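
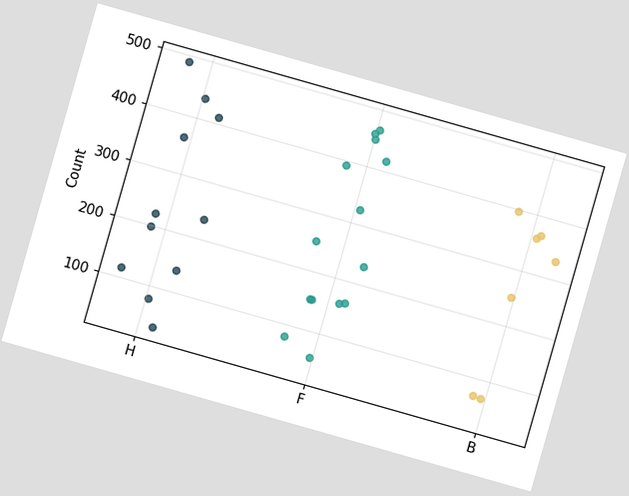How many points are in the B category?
7

The chart is tilted about 16° clockwise. Counting the markers in the B column gives 7.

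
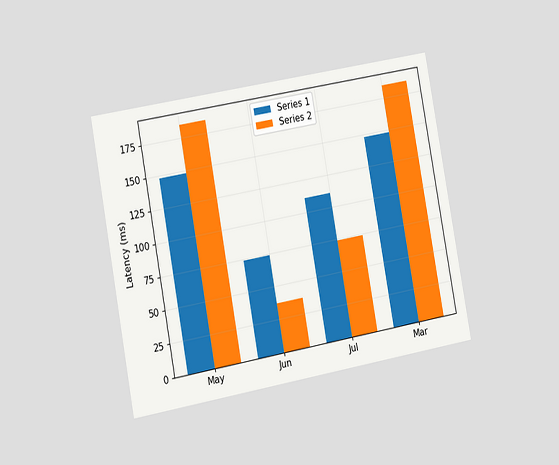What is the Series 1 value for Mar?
The chart is tilted about 10° counter-clockwise and viewed slightly from the left. The Series 1 bar at Mar reaches 148ms on the y-axis.

148ms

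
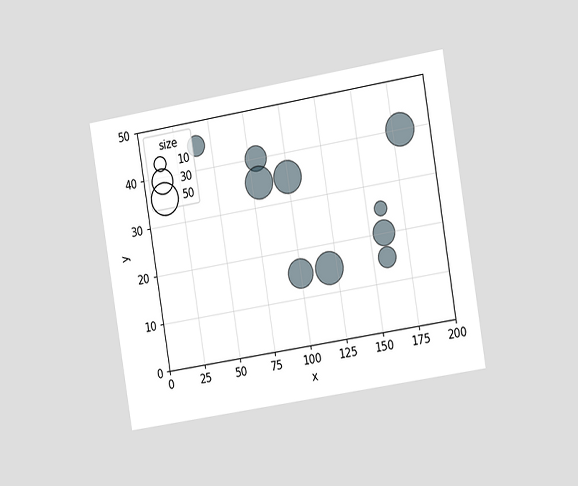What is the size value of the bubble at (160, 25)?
The chart is tilted about 9° counter-clockwise and viewed slightly from the right. Matching the bubble at (160, 25) against the size legend gives 10.

10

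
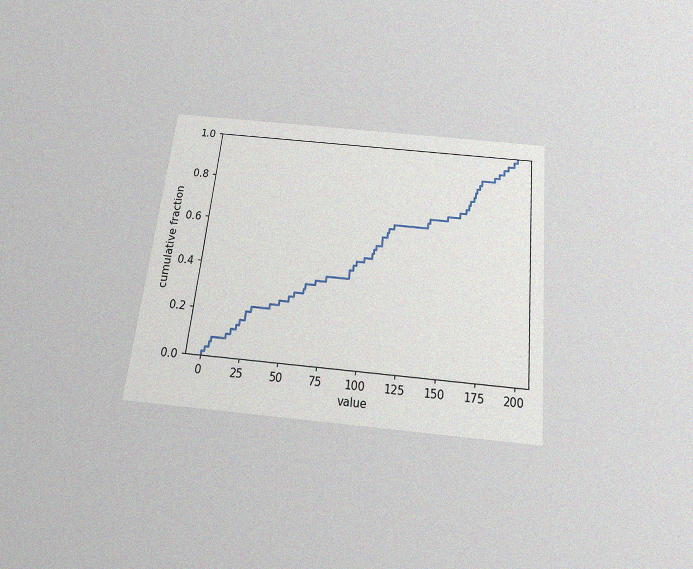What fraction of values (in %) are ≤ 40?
The chart is tilted about 6° clockwise and viewed slightly from below, with some photo noise. At x=40 the ECDF step is at 24%.

24%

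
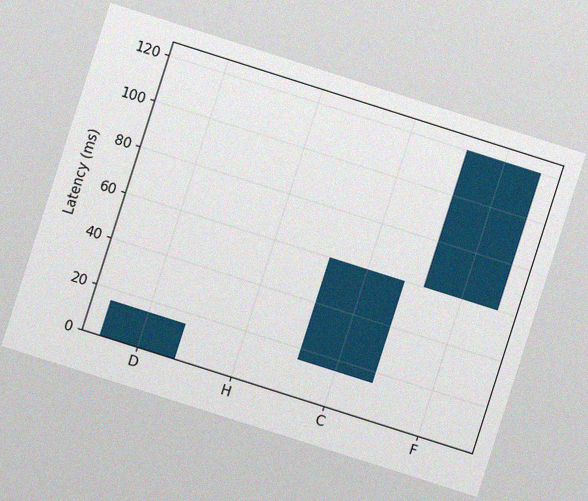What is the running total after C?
60ms

The chart is tilted about 18° clockwise, with some photo noise. After C the running total reaches 60ms.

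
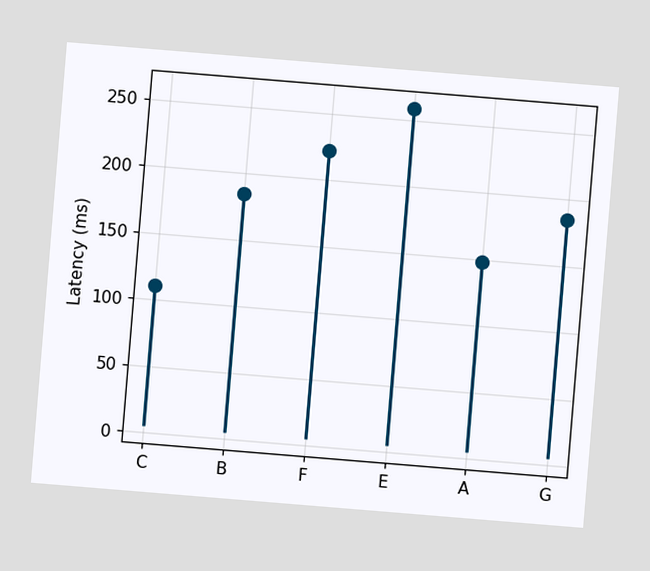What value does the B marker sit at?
185ms

The chart is tilted about 5° clockwise. The B marker sits at 185ms.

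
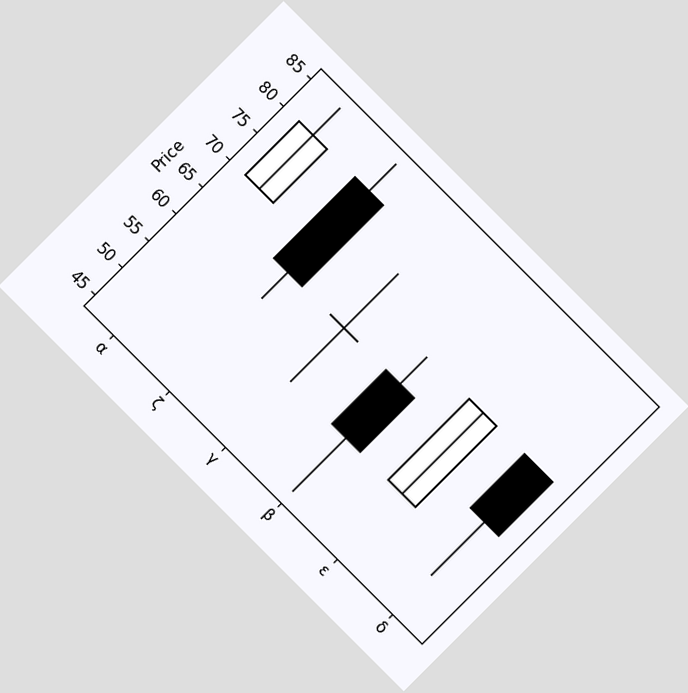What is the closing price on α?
The chart is tilted about 45° clockwise. The α candle closes at 80.

80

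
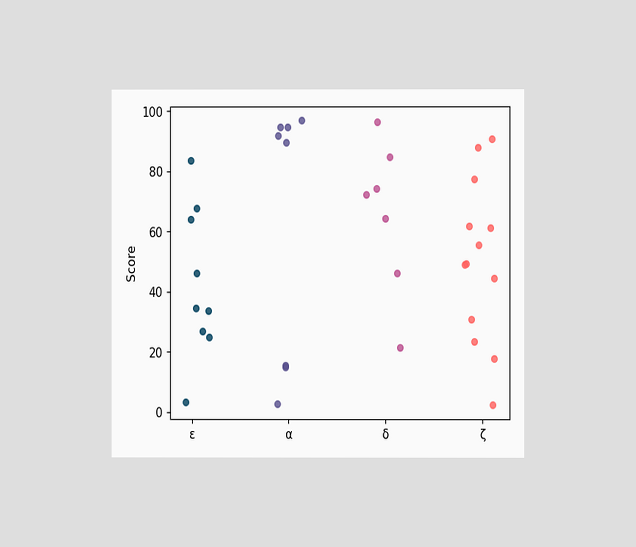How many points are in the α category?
The chart is viewed at a slight angle. Counting the markers in the α column gives 8.

8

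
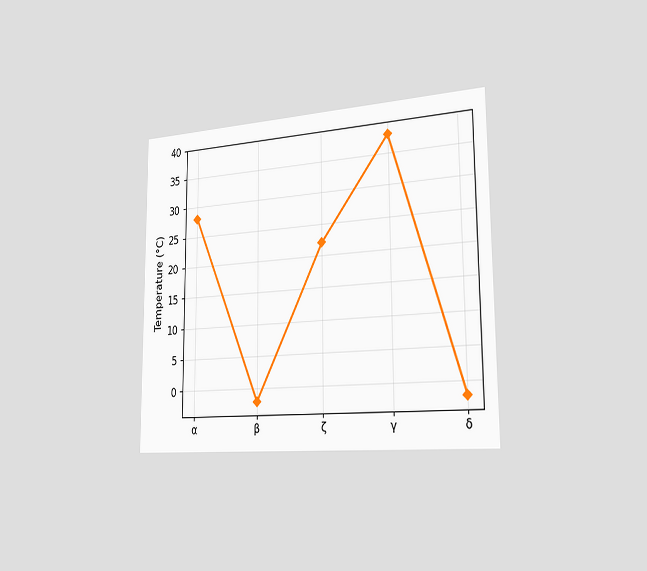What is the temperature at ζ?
22°C

The chart is viewed slightly from the right. At ζ, the line is at 22°C.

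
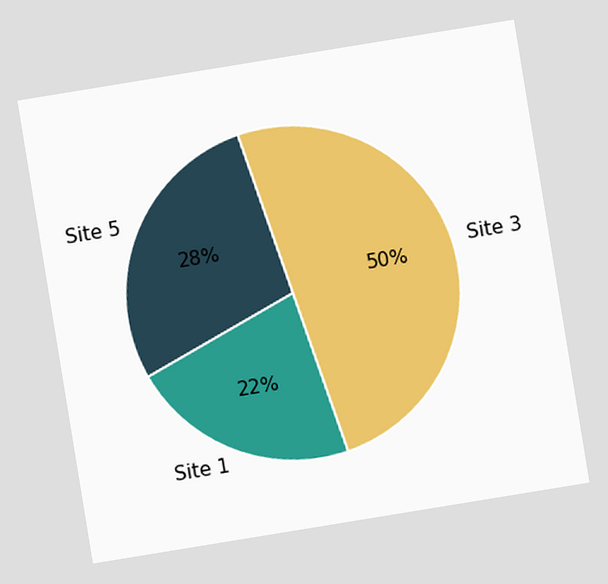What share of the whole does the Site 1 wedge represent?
The chart is tilted about 9° counter-clockwise. The Site 1 slice takes up 22% of the pie.

22%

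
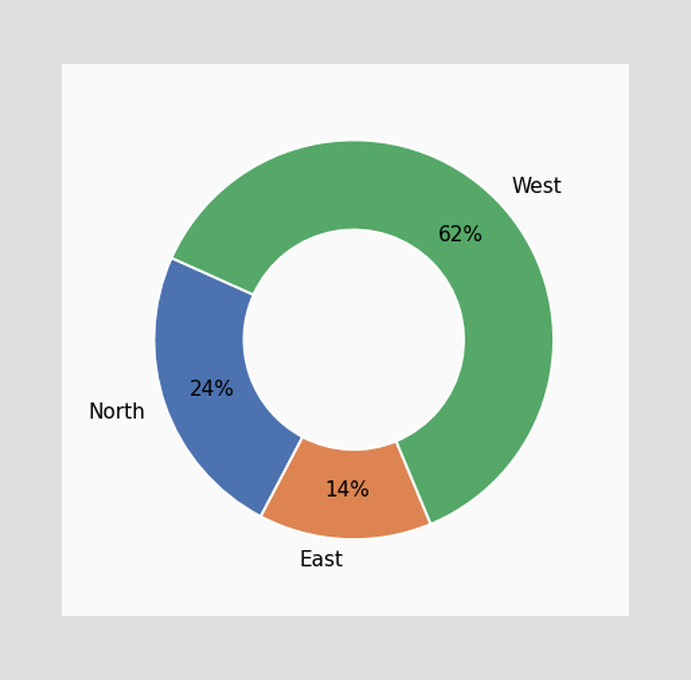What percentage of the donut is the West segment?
The West segment takes up 62% of the ring.

62%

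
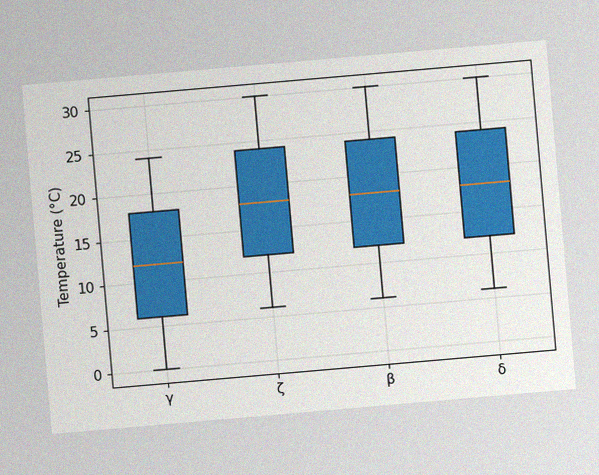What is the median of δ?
18°C

The chart is tilted about 5° counter-clockwise, with some photo noise. The median line in the δ box sits at 18°C.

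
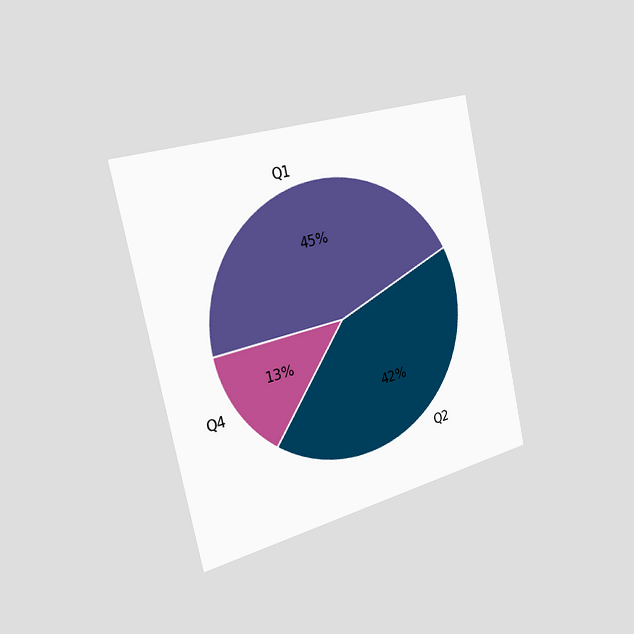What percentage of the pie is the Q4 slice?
The chart is tilted about 13° counter-clockwise and viewed slightly from the left. The Q4 slice takes up 13% of the pie.

13%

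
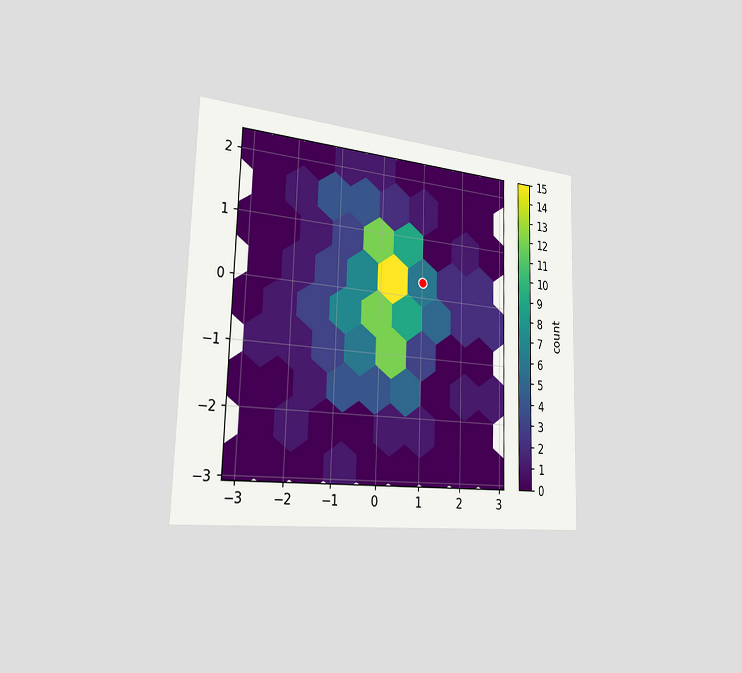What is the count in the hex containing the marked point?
6

The chart is viewed slightly from the left. The marked hex reads 6 on the colorbar.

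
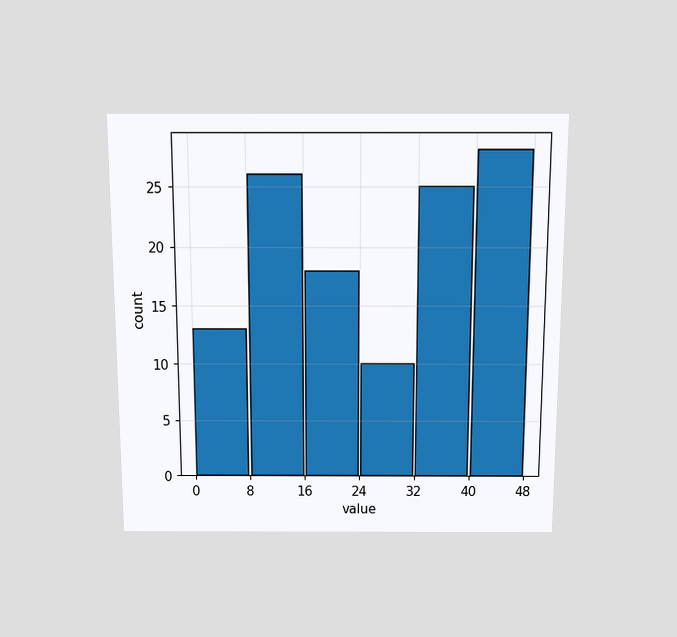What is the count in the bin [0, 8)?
13

The chart is viewed slightly from above. The [0, 8) bin has height 13.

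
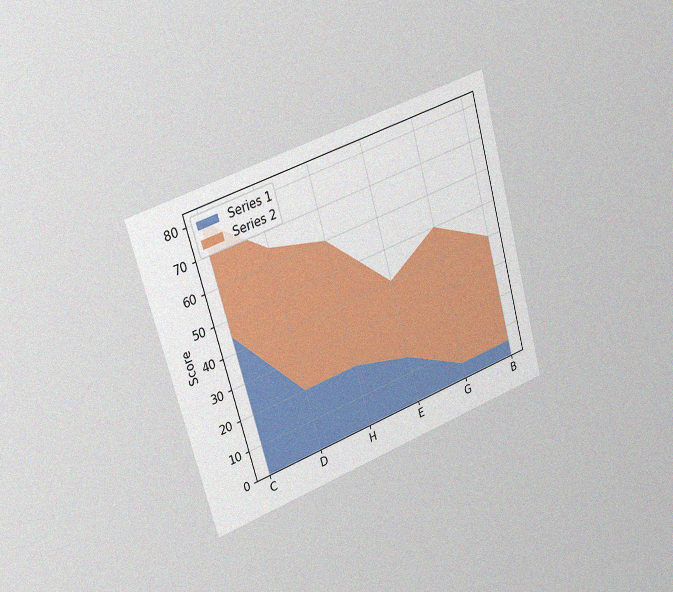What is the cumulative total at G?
The chart is tilted about 16° counter-clockwise and viewed slightly from the left, with some photo noise. The stacked total at G reaches 50.

50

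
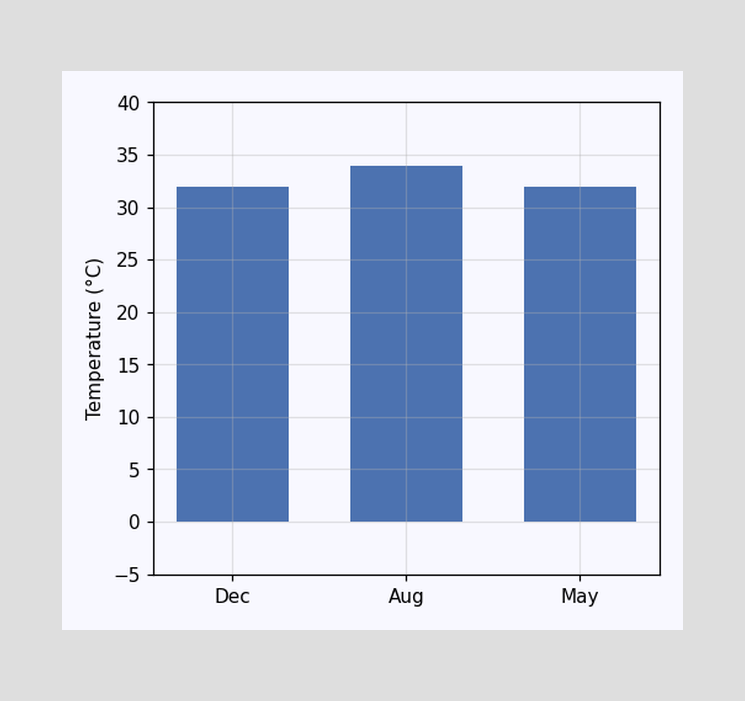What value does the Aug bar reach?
Reading along the chart's y-axis, the Aug bar reaches 34°C.

34°C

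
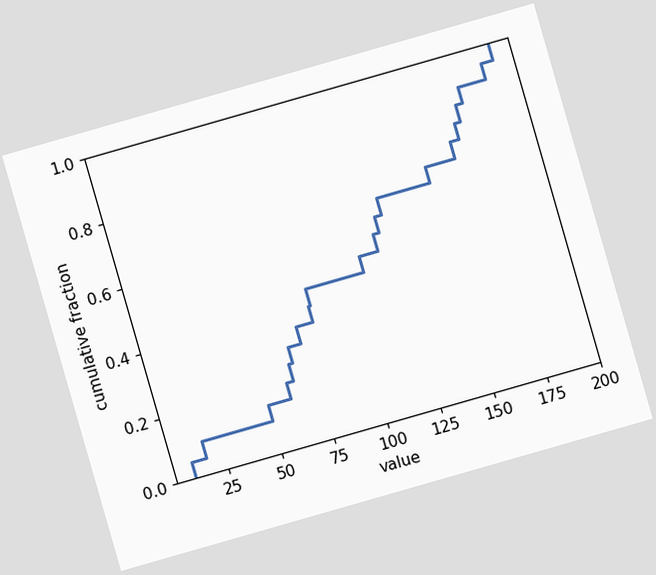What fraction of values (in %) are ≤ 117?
The chart is tilted about 16° counter-clockwise. At x=117 the ECDF step is at 55%.

55%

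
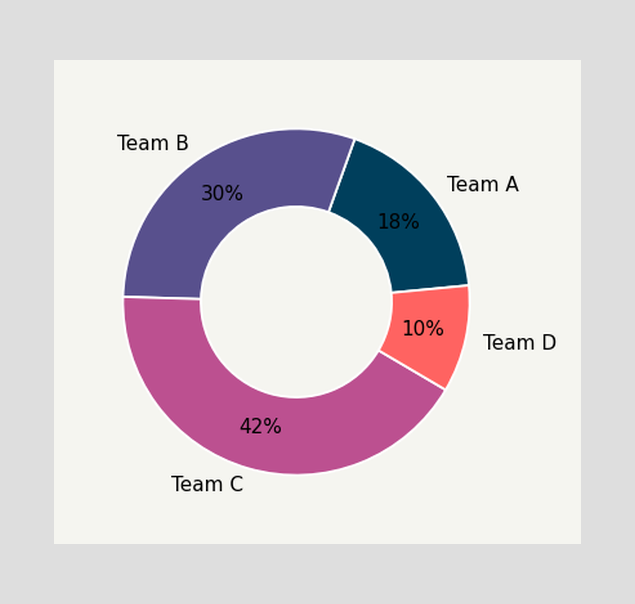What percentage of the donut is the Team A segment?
18%

The Team A segment takes up 18% of the ring.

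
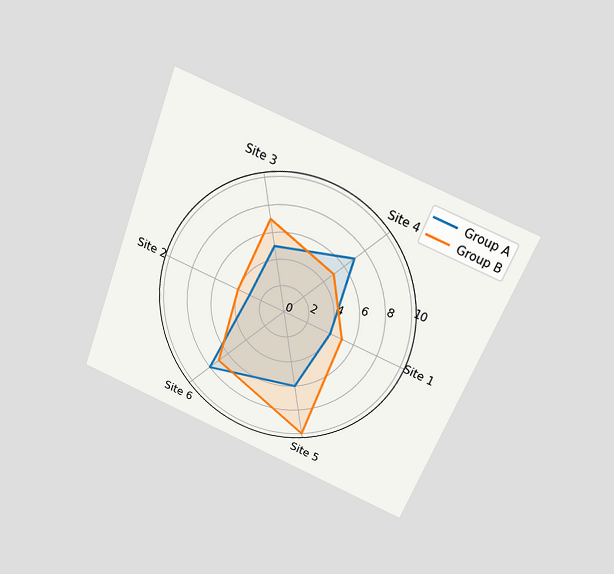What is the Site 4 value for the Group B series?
5

The chart is tilted about 22° clockwise and viewed slightly from above. On the Site 4 axis, Group B reaches 5.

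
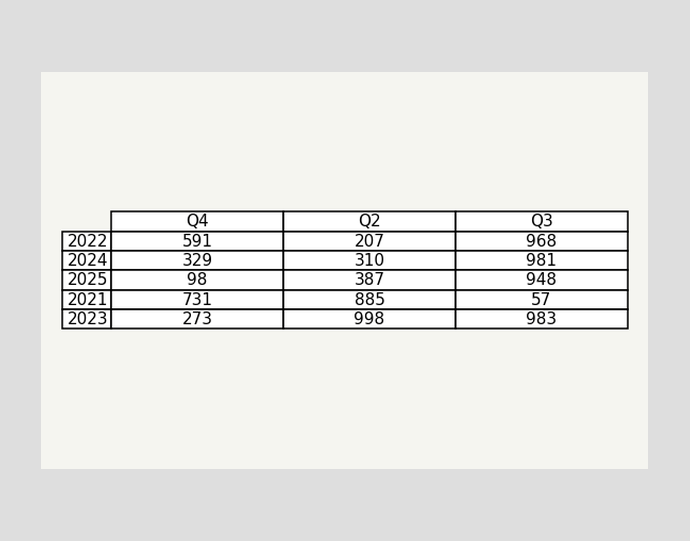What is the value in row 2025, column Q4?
The (2025, Q4) cell reads 98.

98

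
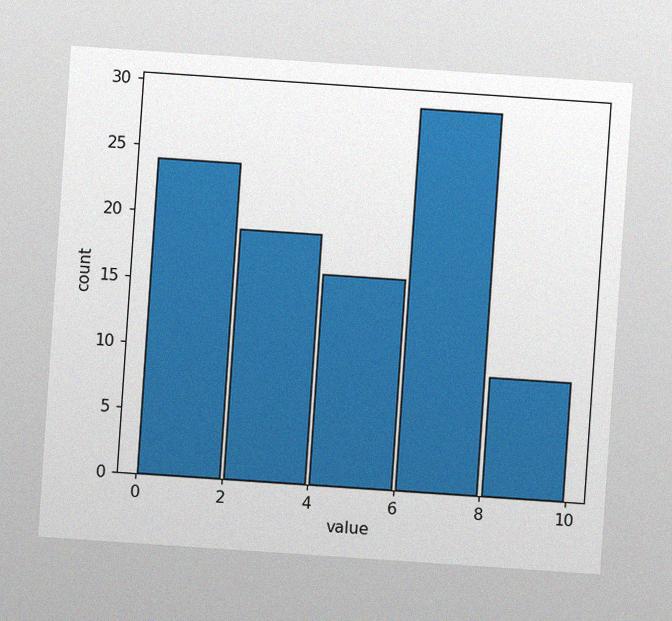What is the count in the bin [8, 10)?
The chart is tilted about 4° clockwise, with some photo noise. The [8, 10) bin has height 9.

9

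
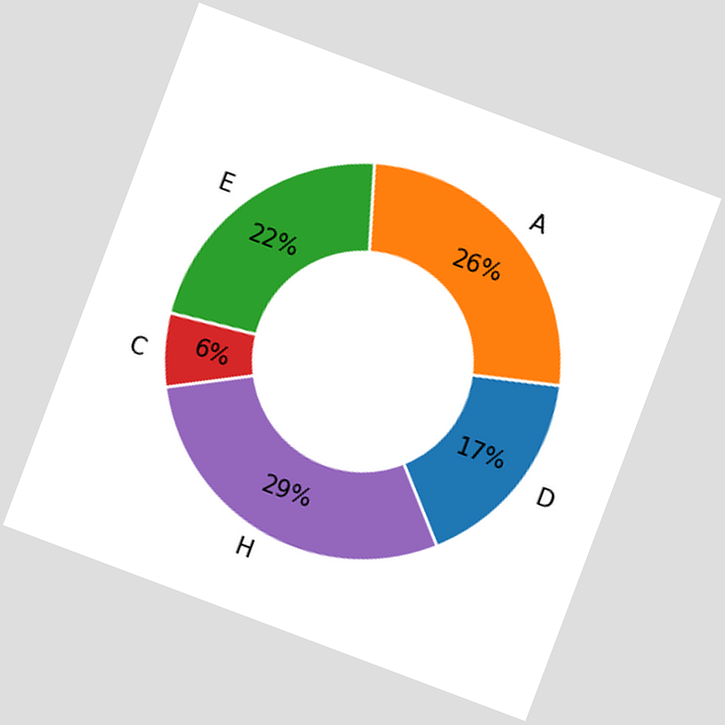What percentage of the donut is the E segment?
22%

The chart is tilted about 21° clockwise. The E segment takes up 22% of the ring.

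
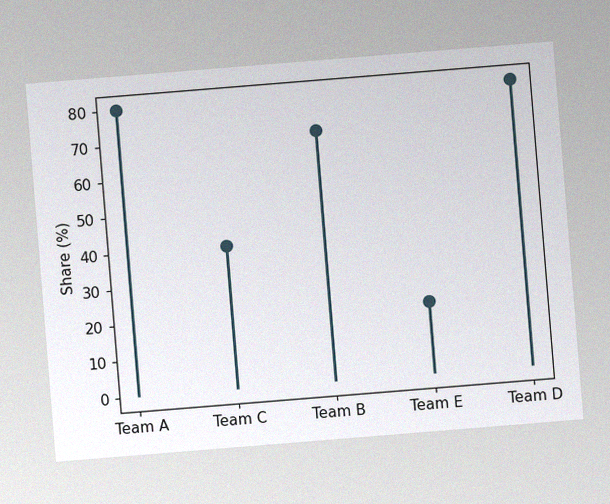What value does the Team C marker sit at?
The chart is tilted about 5° counter-clockwise, with some photo noise. The Team C marker sits at 40%.

40%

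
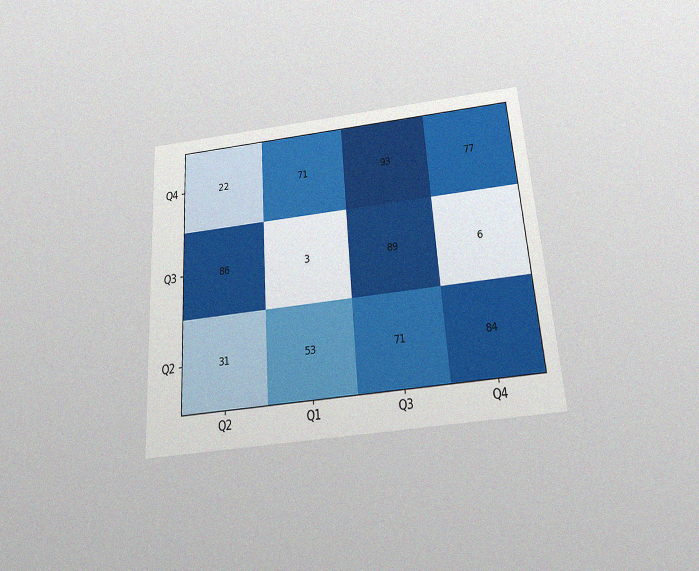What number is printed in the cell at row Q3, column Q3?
The chart is tilted about 4° counter-clockwise and viewed slightly from below, with some photo noise. The (Q3, Q3) cell reads 89.

89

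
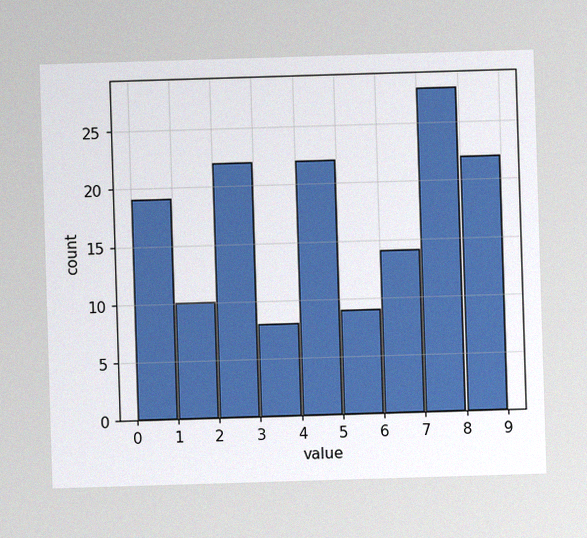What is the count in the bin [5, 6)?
The image has some photo noise and uneven lighting. The [5, 6) bin has height 9.

9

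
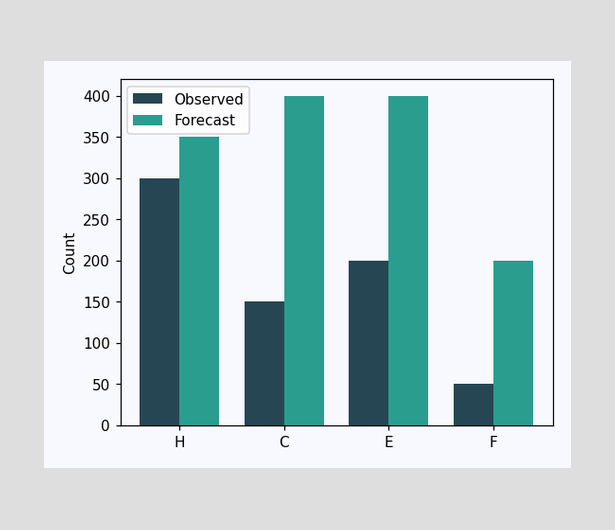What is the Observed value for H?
The Observed bar at H reaches 300 on the y-axis.

300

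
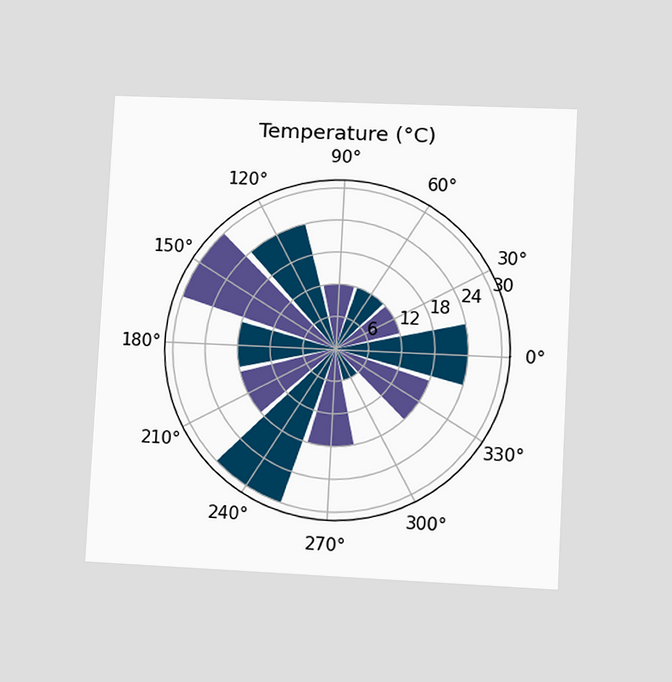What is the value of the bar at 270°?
18°C

The chart is tilted about 3° clockwise and viewed at a slight angle. The bar at 270° reaches 18°C on the radial axis.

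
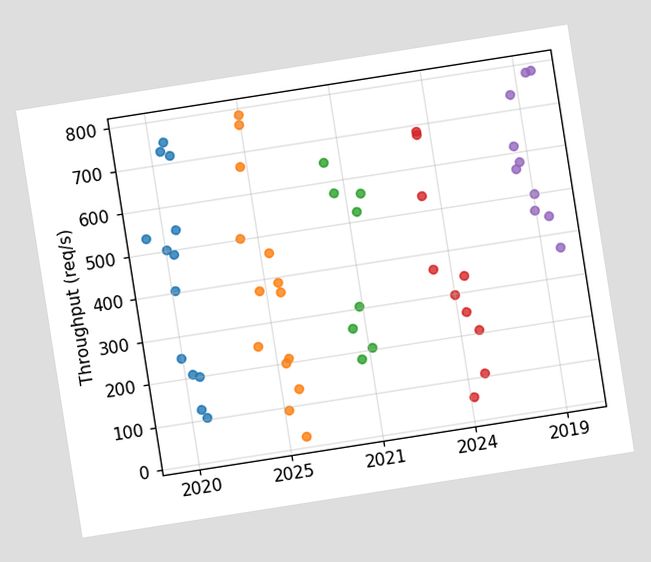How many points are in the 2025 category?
14

The chart is tilted about 9° counter-clockwise. Counting the markers in the 2025 column gives 14.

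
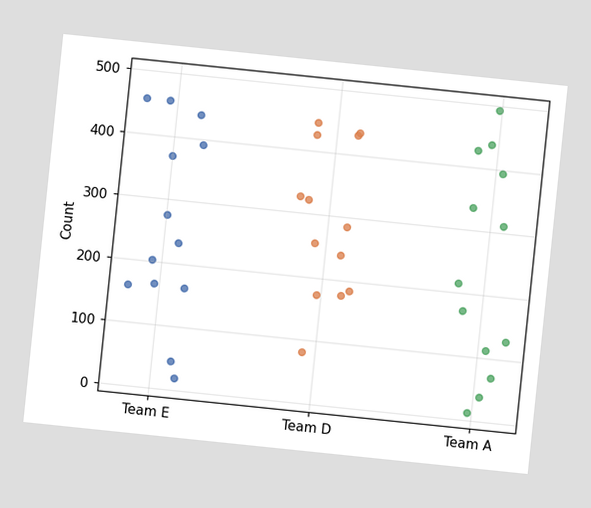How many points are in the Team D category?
13

The chart is tilted about 6° clockwise. Counting the markers in the Team D column gives 13.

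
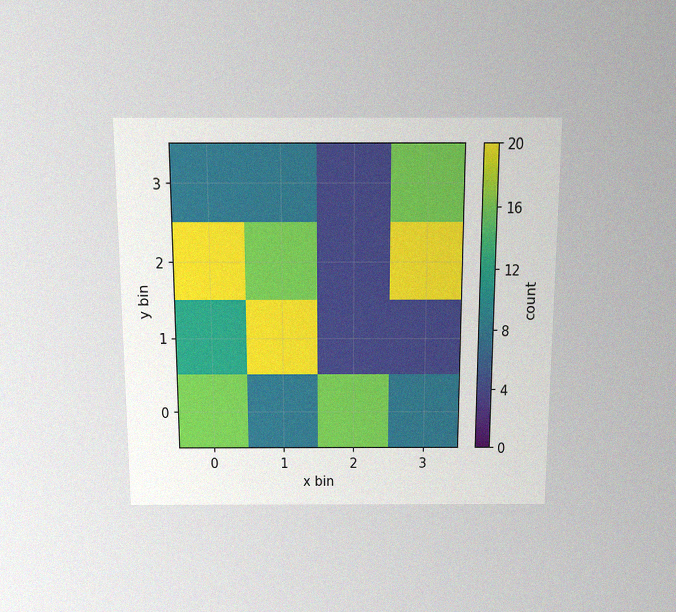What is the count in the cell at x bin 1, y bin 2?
The chart is viewed slightly from above, with some photo noise. Matching the cell (1, 2) against the colorbar gives 16.

16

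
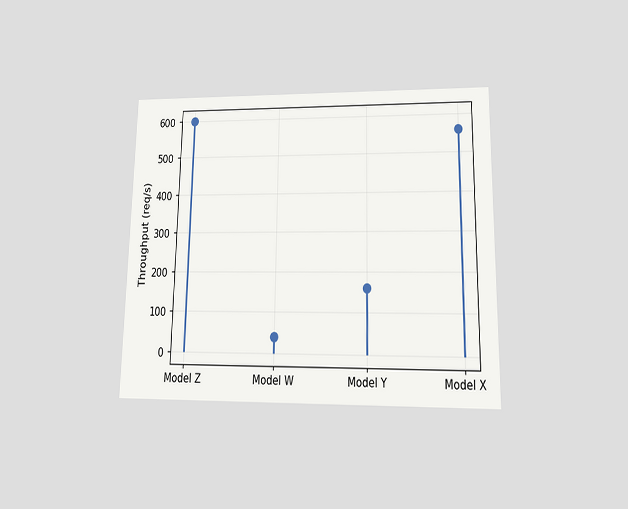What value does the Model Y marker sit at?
160req/s

The chart is viewed at a slight angle. The Model Y marker sits at 160req/s.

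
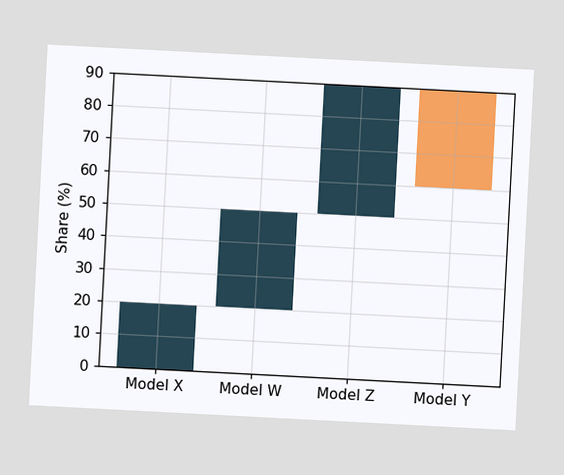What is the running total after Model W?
The chart is tilted about 3° clockwise. After Model W the running total reaches 50%.

50%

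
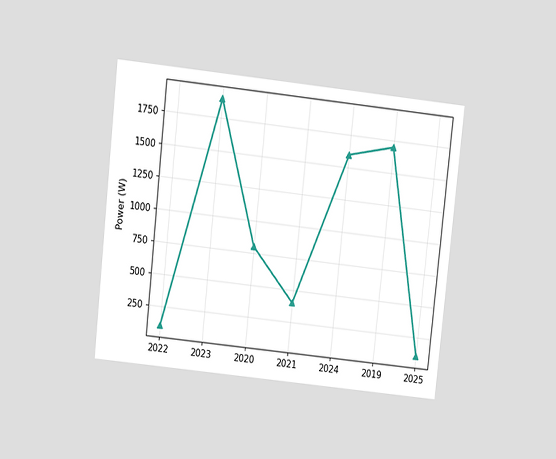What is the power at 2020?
800W

The chart is tilted about 6° clockwise and viewed slightly from above. At 2020, the line is at 800W.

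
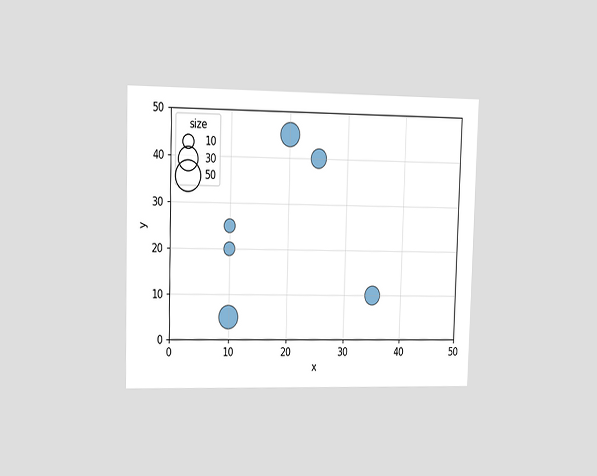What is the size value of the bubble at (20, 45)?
The chart is viewed slightly from the left. Matching the bubble at (20, 45) against the size legend gives 30.

30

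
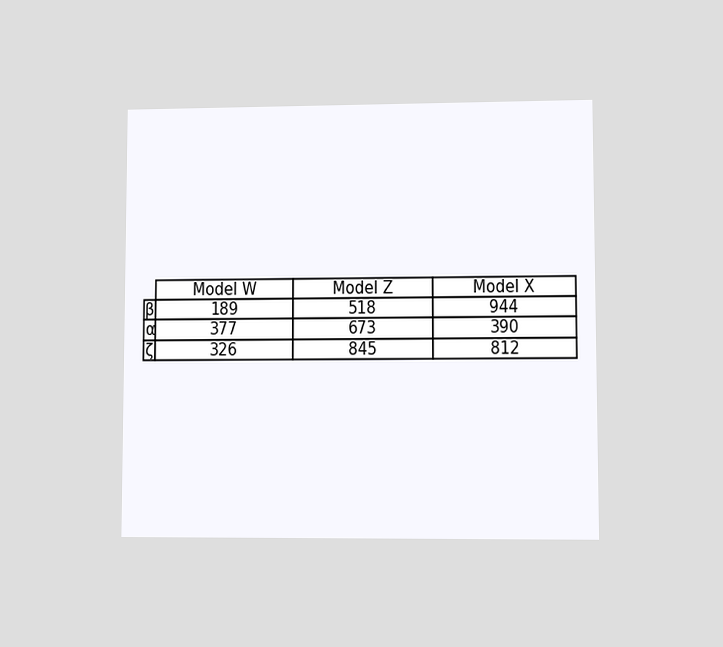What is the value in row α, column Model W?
377

The chart is viewed at a slight angle. The (α, Model W) cell reads 377.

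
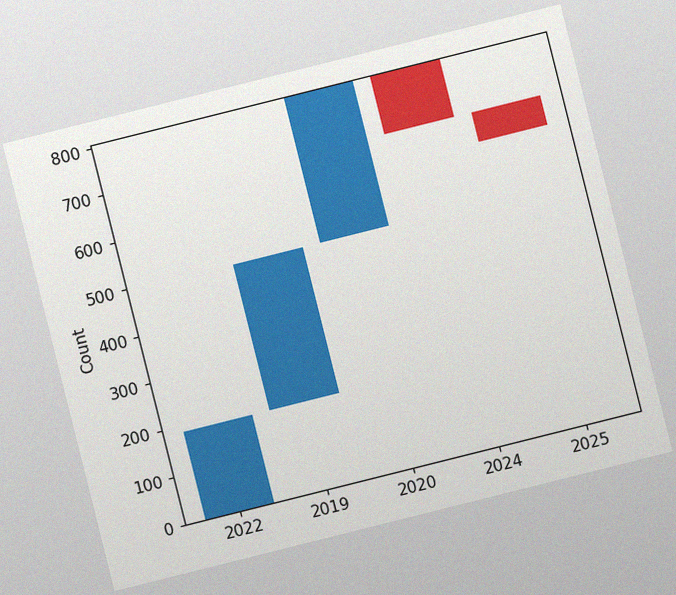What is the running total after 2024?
The chart is tilted about 14° counter-clockwise, with some photo noise. After 2024 the running total reaches 682.

682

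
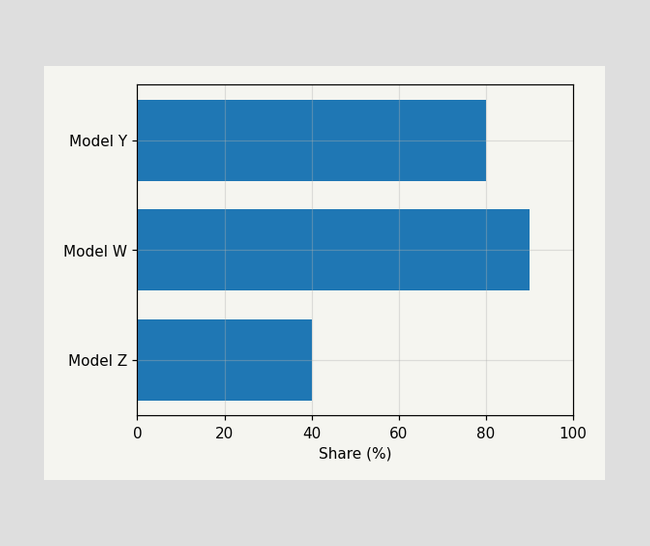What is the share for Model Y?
80%

Reading along the chart's x-axis, the Model Y bar reaches 80%.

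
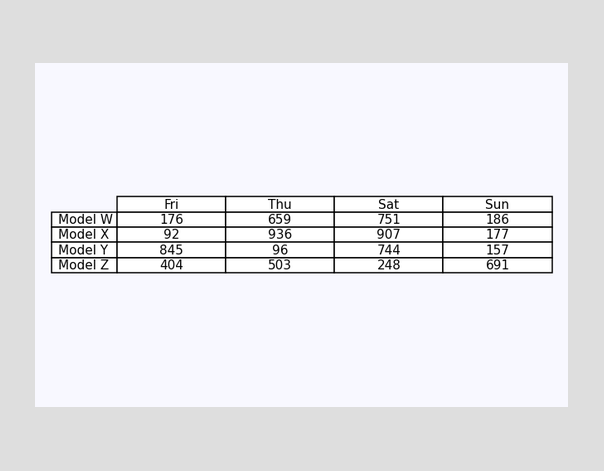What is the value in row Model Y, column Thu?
The (Model Y, Thu) cell reads 96.

96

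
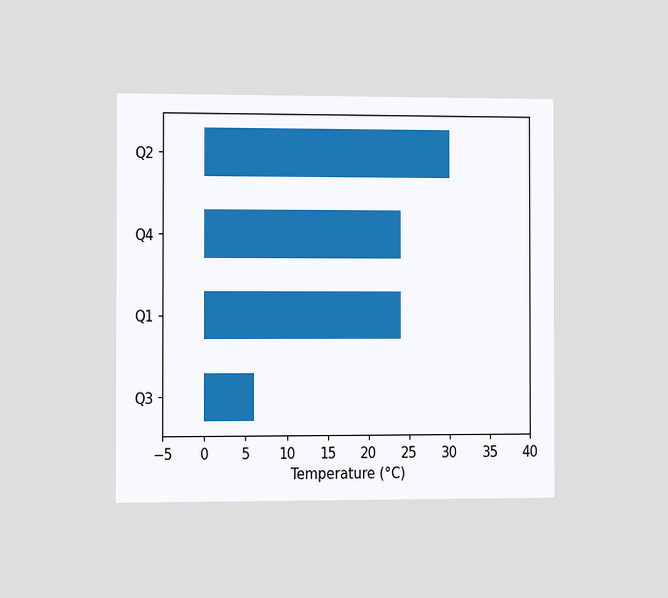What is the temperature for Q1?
24°C

The chart is viewed at a slight angle. Reading along the chart's x-axis, the Q1 bar reaches 24°C.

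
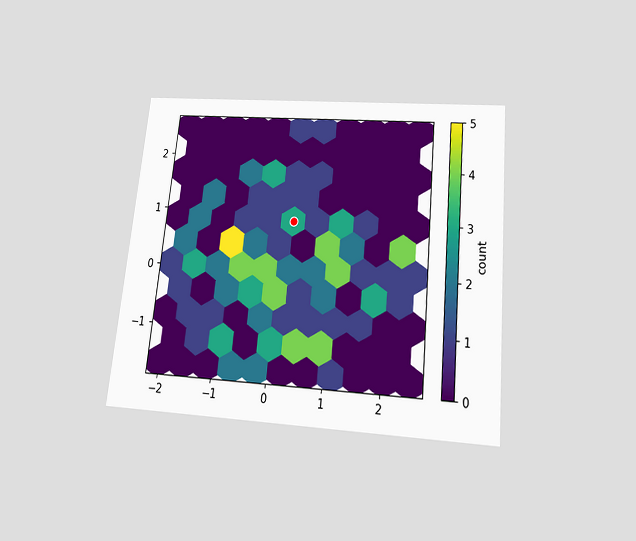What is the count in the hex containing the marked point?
The chart is tilted about 6° clockwise and viewed slightly from below. The marked hex reads 3 on the colorbar.

3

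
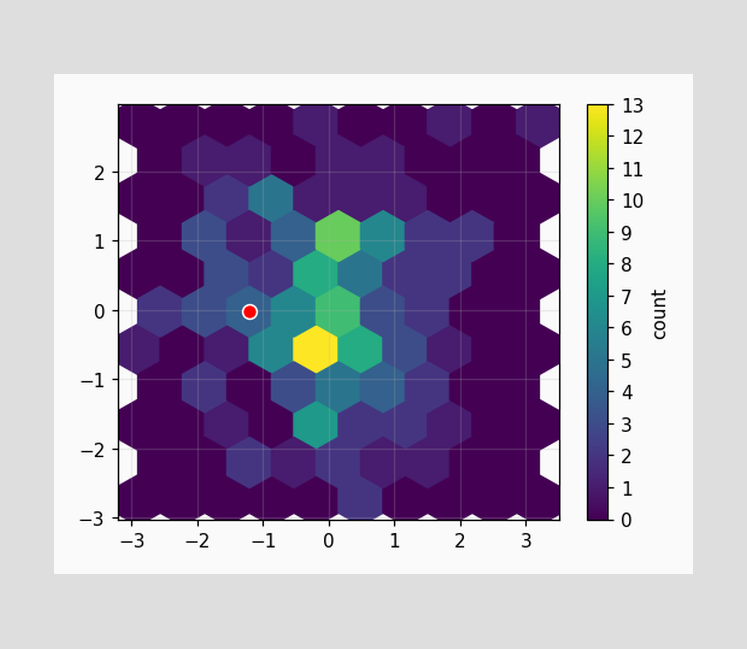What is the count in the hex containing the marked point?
The marked hex reads 4 on the colorbar.

4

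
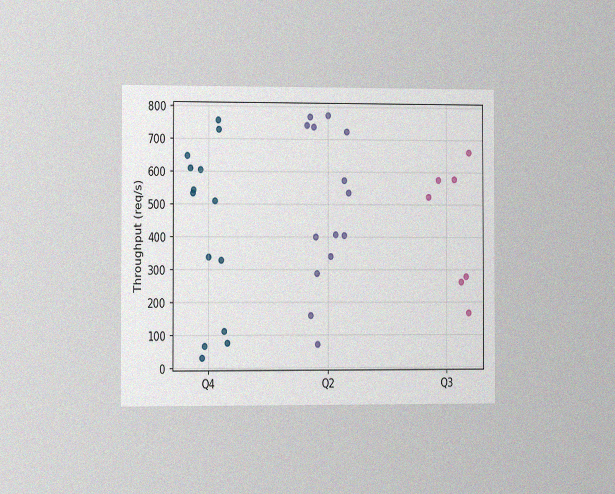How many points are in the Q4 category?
14

The chart is viewed slightly from the left, with some photo noise. Counting the markers in the Q4 column gives 14.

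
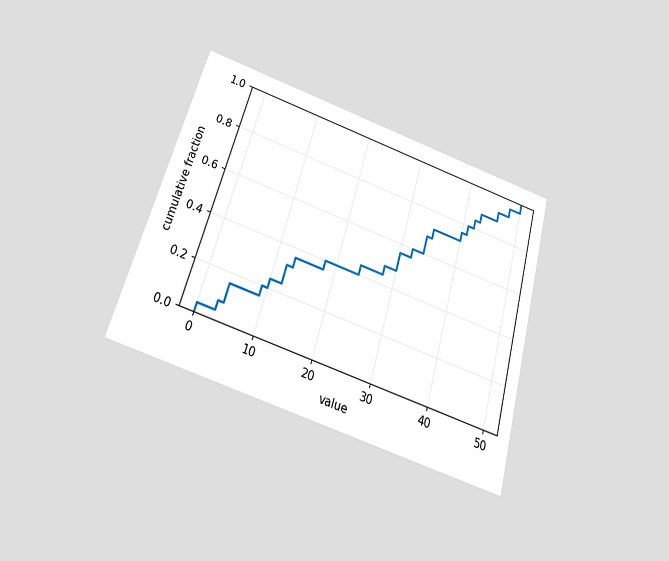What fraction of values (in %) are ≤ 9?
20%

The chart is tilted about 16° clockwise and viewed slightly from below. At x=9 the ECDF step is at 20%.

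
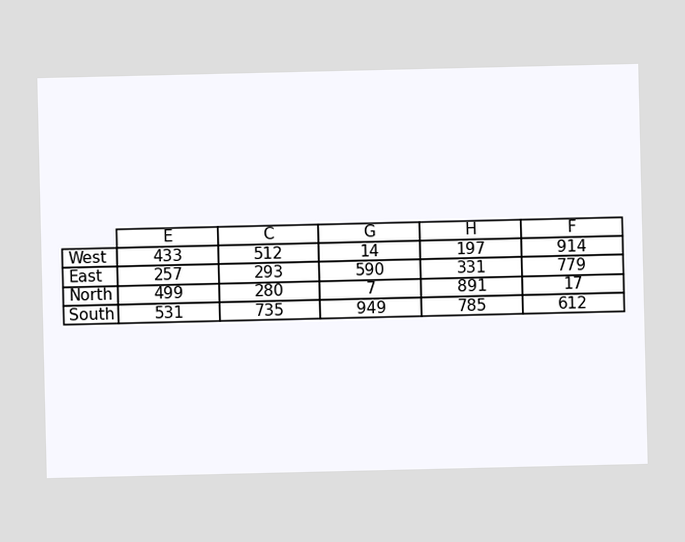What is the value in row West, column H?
The (West, H) cell reads 197.

197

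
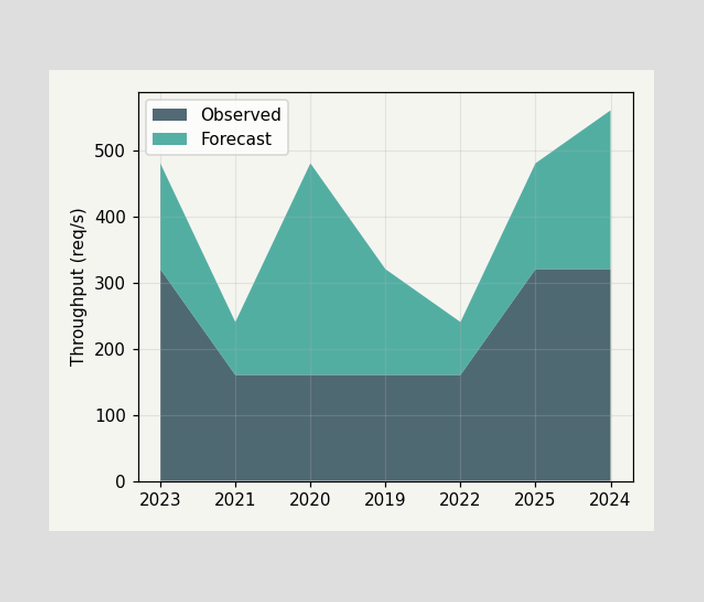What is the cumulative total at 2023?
The stacked total at 2023 reaches 480req/s.

480req/s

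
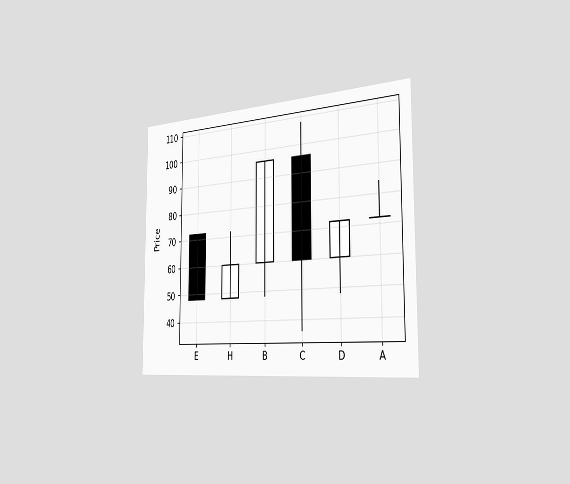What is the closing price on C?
60

The chart is viewed slightly from the right. The C candle closes at 60.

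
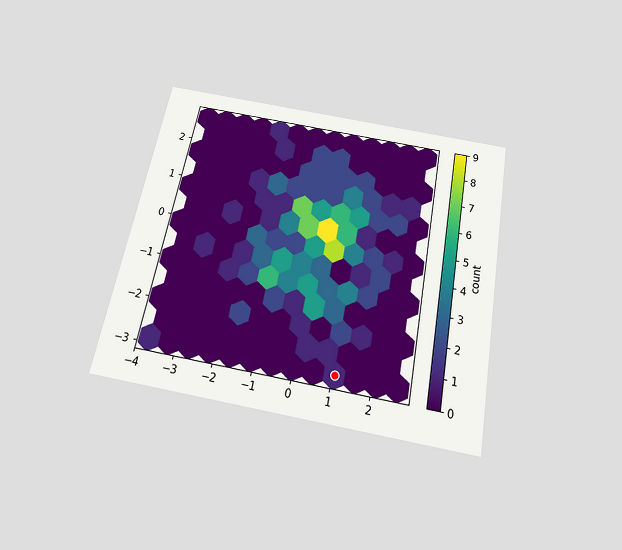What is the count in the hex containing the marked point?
The chart is tilted about 11° clockwise and viewed slightly from below. The marked hex reads 1 on the colorbar.

1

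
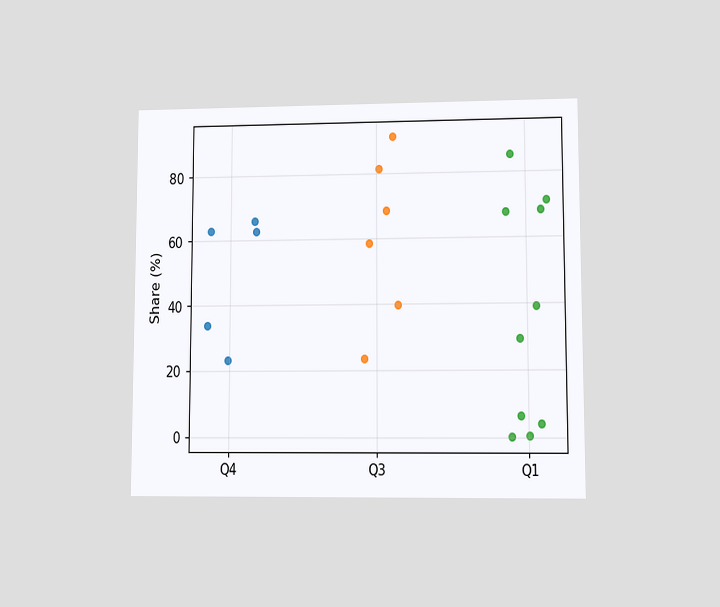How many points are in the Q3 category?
The chart is viewed at a slight angle. Counting the markers in the Q3 column gives 6.

6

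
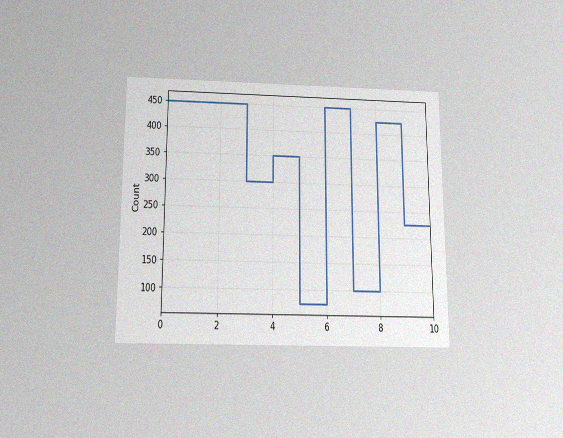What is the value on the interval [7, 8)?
100

The chart is viewed slightly from below, with some photo noise. On [7, 8) the step sits at 100.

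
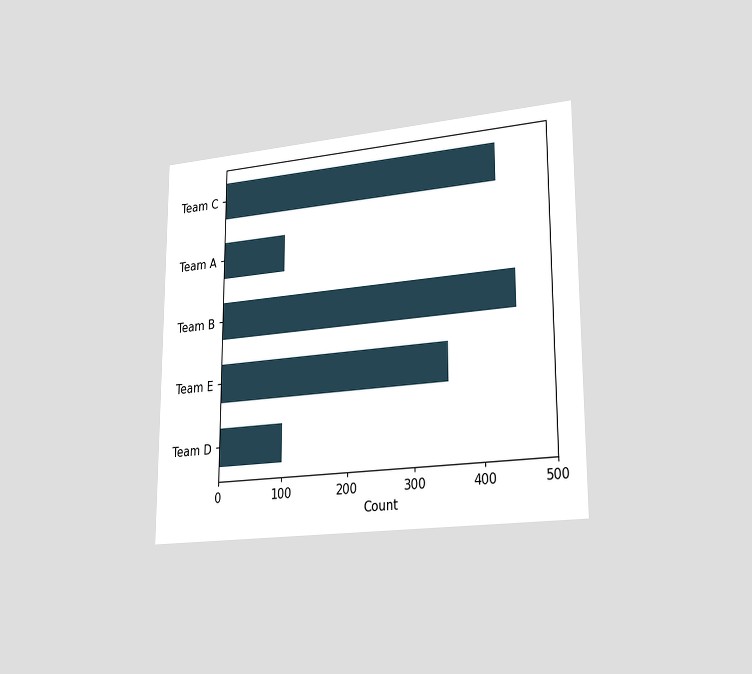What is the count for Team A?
100

The chart is viewed slightly from the right. Reading along the chart's x-axis, the Team A bar reaches 100.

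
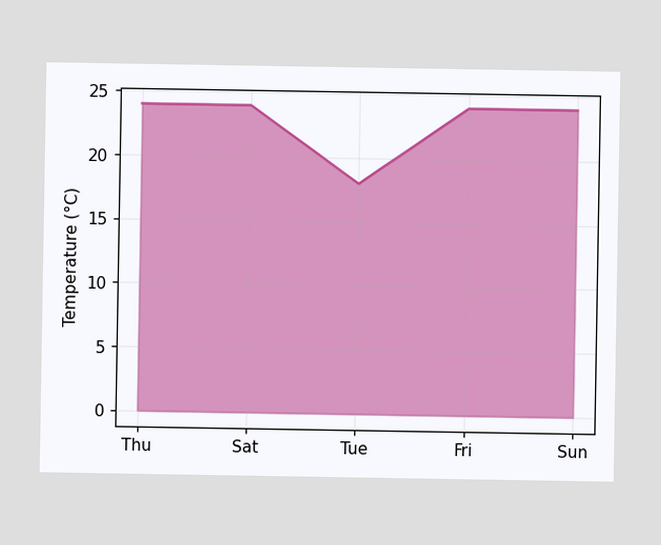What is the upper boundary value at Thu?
At Thu the upper boundary is at 24°C.

24°C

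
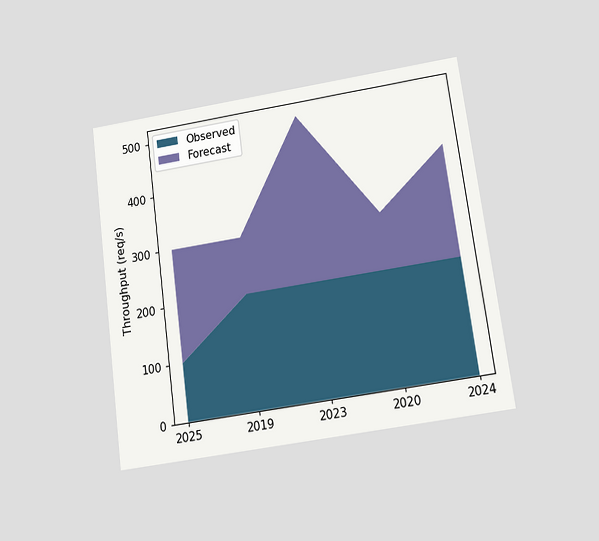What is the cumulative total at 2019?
The chart is tilted about 8° counter-clockwise and viewed slightly from below. The stacked total at 2019 reaches 300req/s.

300req/s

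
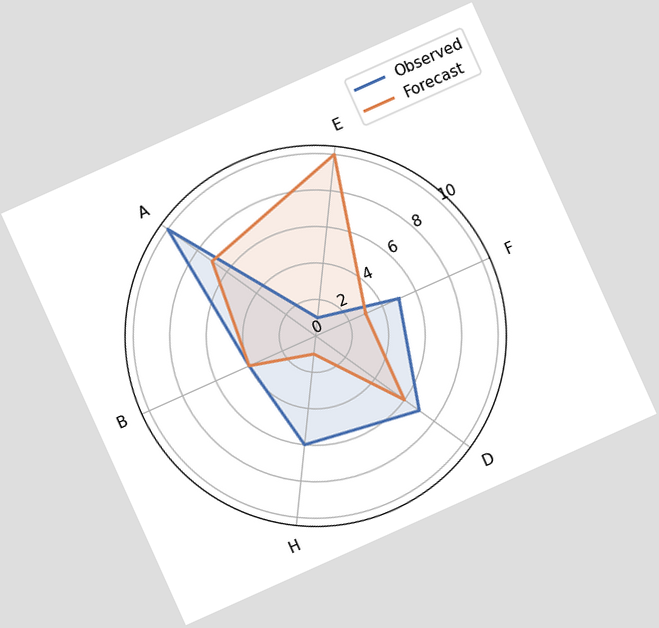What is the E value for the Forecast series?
The chart is tilted about 24° counter-clockwise. On the E axis, Forecast reaches 10.

10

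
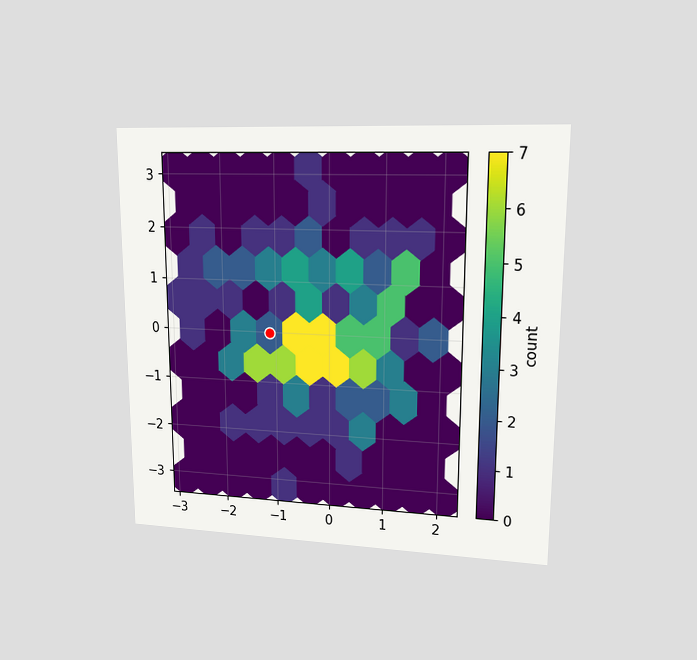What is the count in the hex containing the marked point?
The chart is viewed at a slight angle. The marked hex reads 2 on the colorbar.

2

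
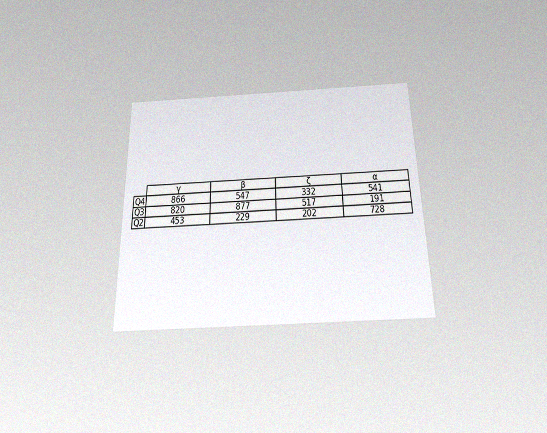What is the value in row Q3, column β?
The chart is viewed slightly from below, with some photo noise. The (Q3, β) cell reads 877.

877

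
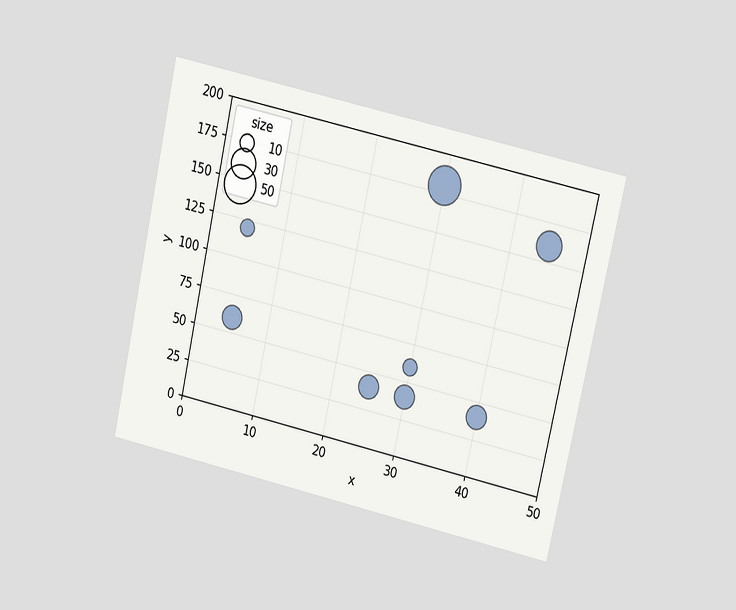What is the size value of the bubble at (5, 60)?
20

The chart is tilted about 13° clockwise and viewed at a slight angle. Matching the bubble at (5, 60) against the size legend gives 20.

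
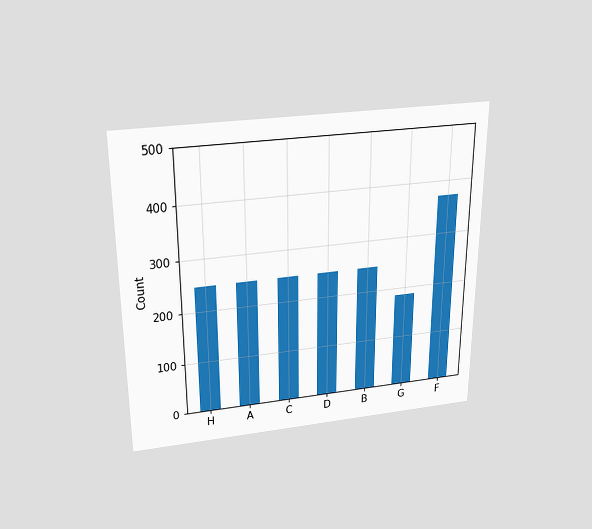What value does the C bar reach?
248

The chart is viewed slightly from above. Reading along the chart's y-axis, the C bar reaches 248.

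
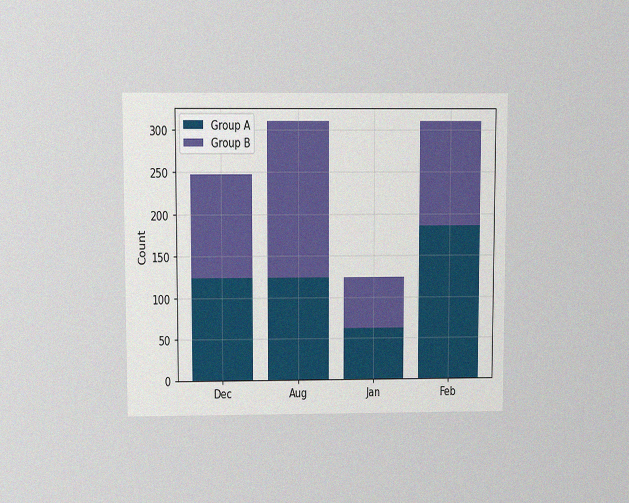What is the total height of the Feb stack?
The chart is viewed slightly from above, with some photo noise. The Feb stack's top reaches 310 on the y-axis.

310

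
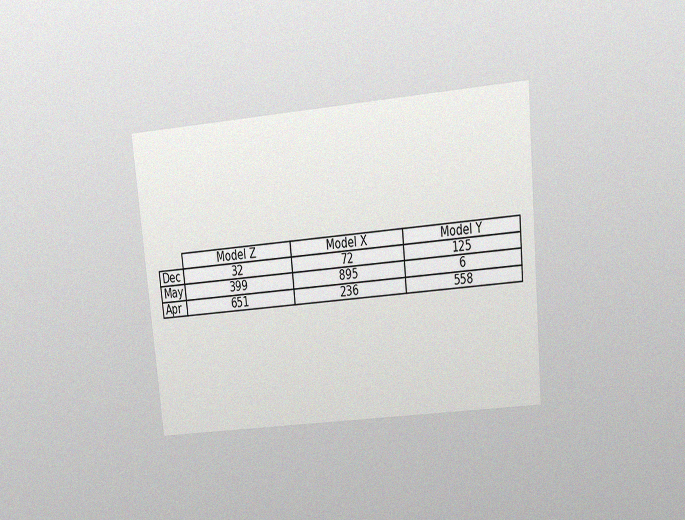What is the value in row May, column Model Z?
399

The chart is tilted about 6° counter-clockwise and viewed at a slight angle, with some photo noise. The (May, Model Z) cell reads 399.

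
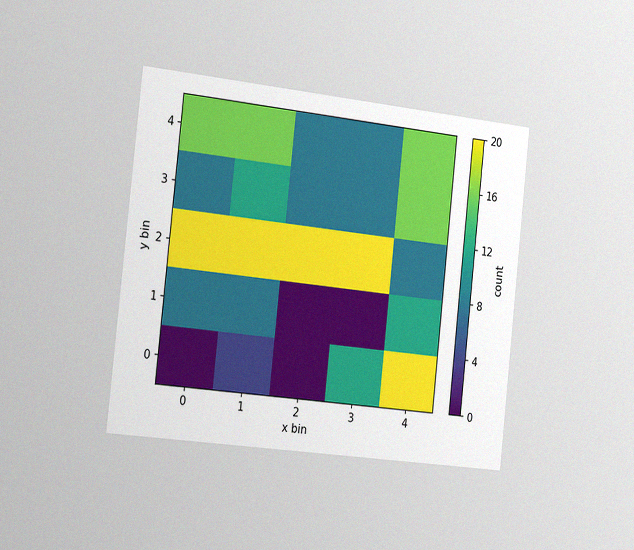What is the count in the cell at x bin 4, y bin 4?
16

The chart is tilted about 6° clockwise and viewed slightly from the left, with some photo noise. Matching the cell (4, 4) against the colorbar gives 16.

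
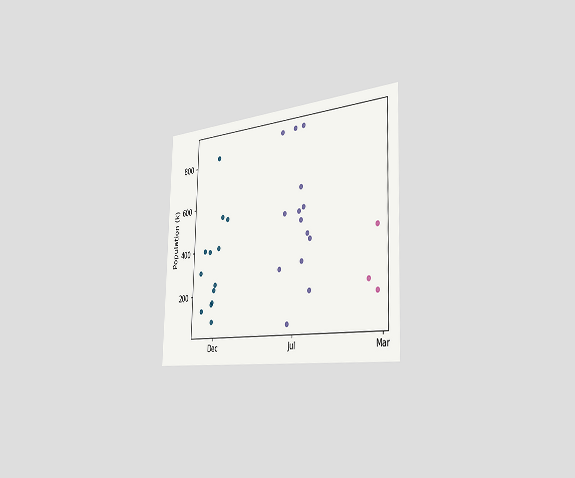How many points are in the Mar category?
3

The chart is tilted about 2° clockwise and viewed slightly from the right. Counting the markers in the Mar column gives 3.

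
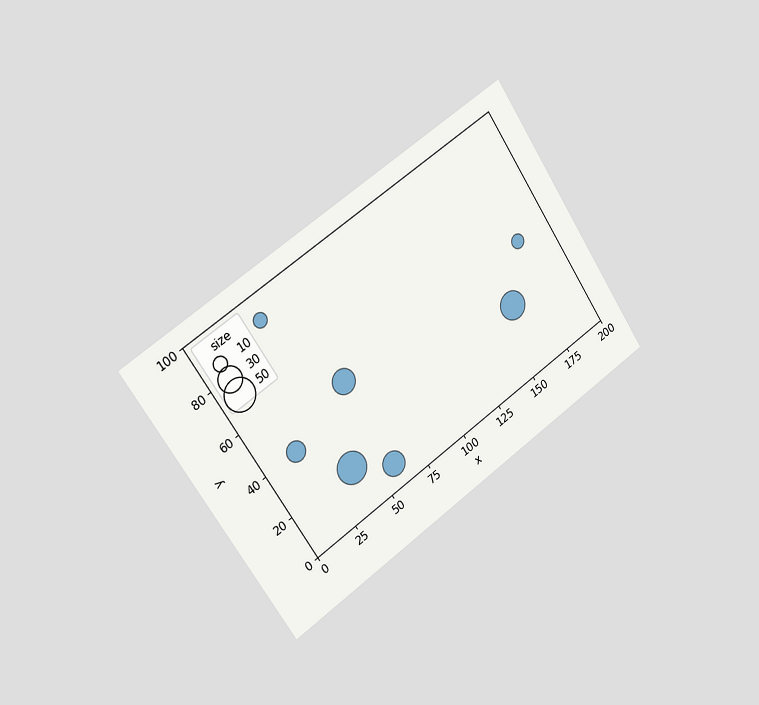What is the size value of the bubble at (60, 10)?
30

The chart is tilted about 34° counter-clockwise and viewed slightly from the left. Matching the bubble at (60, 10) against the size legend gives 30.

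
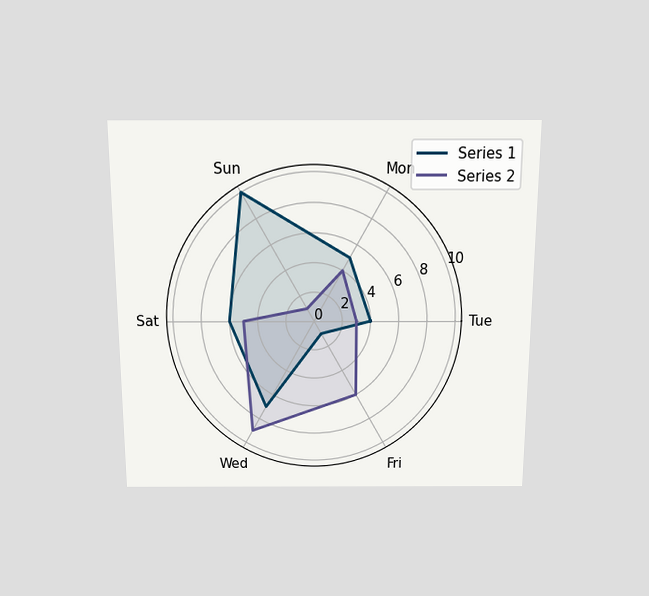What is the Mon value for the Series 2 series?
4

The chart is viewed slightly from above. On the Mon axis, Series 2 reaches 4.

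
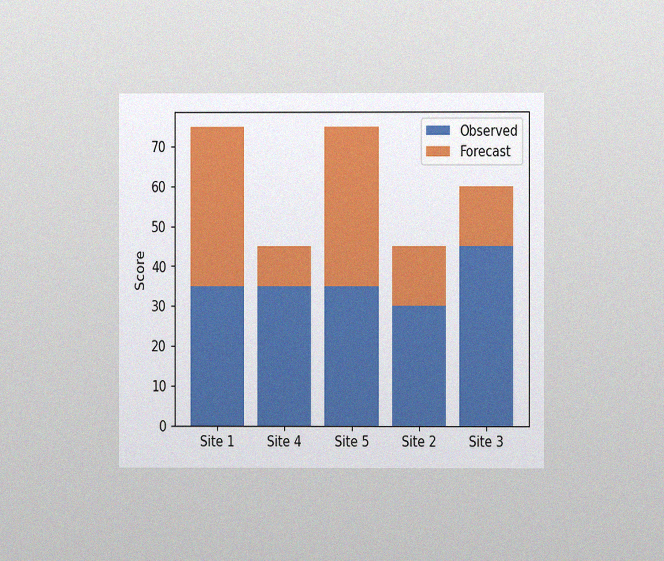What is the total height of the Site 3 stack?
The chart is viewed at a slight angle, with some photo noise. The Site 3 stack's top reaches 60 on the y-axis.

60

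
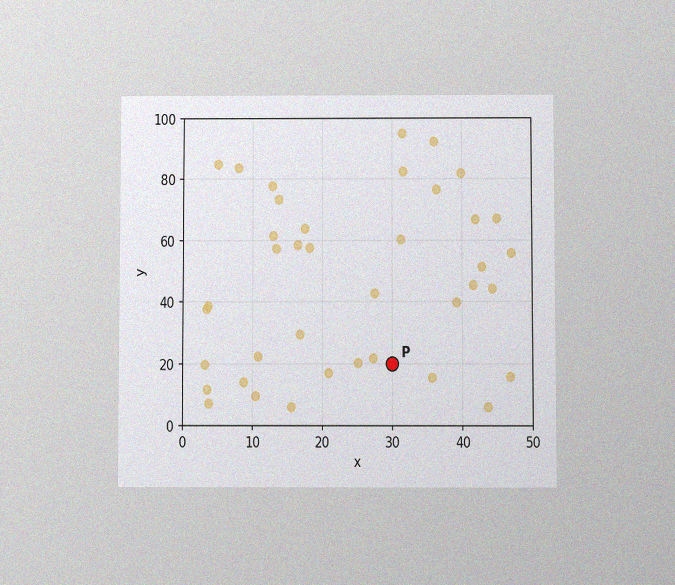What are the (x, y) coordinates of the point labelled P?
(30, 20)

The chart is viewed slightly from below, with some photo noise. Following the gridlines from P to each axis, P sits at (30, 20).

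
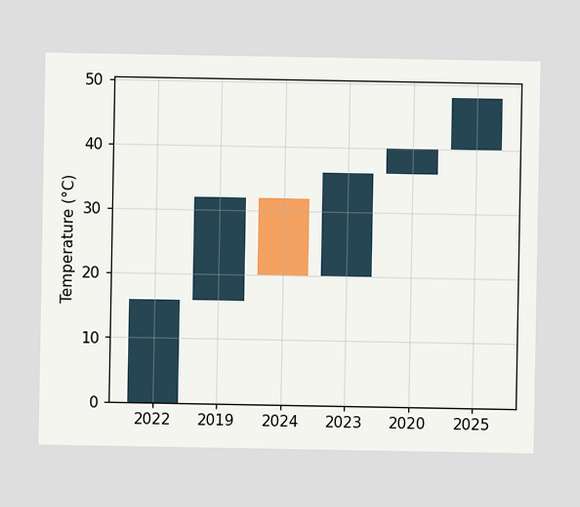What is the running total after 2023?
After 2023 the running total reaches 36°C.

36°C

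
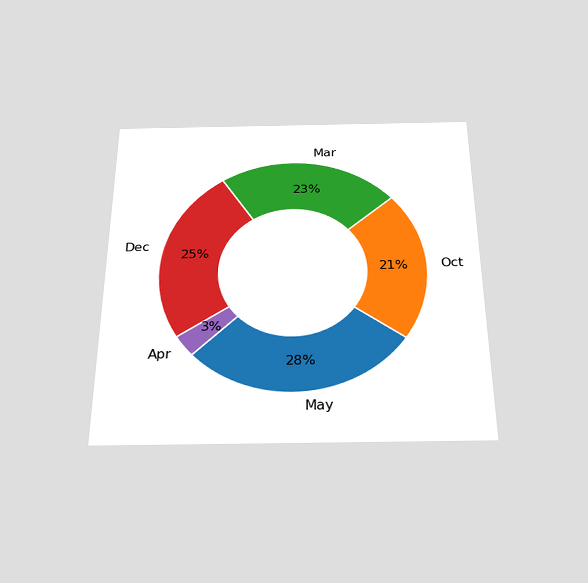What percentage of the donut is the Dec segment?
25%

The chart is viewed slightly from below. The Dec segment takes up 25% of the ring.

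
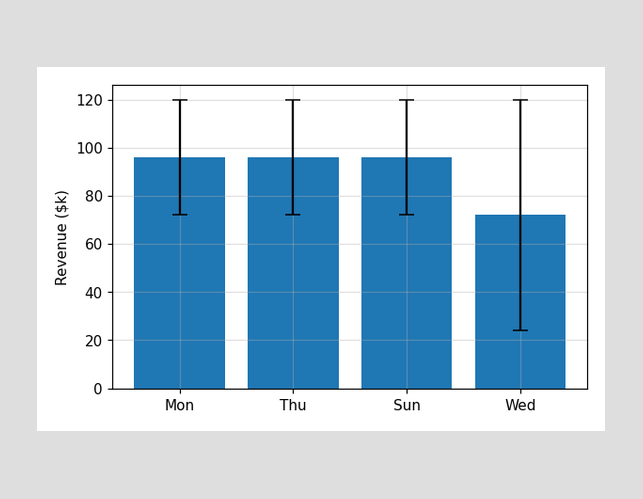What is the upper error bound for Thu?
The Thu bar's upper whisker reaches $120k.

$120k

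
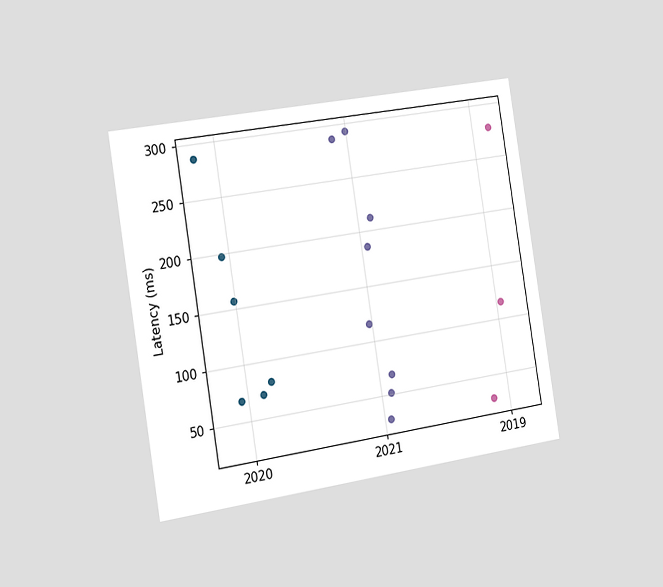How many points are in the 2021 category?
8

The chart is tilted about 9° counter-clockwise and viewed slightly from the left. Counting the markers in the 2021 column gives 8.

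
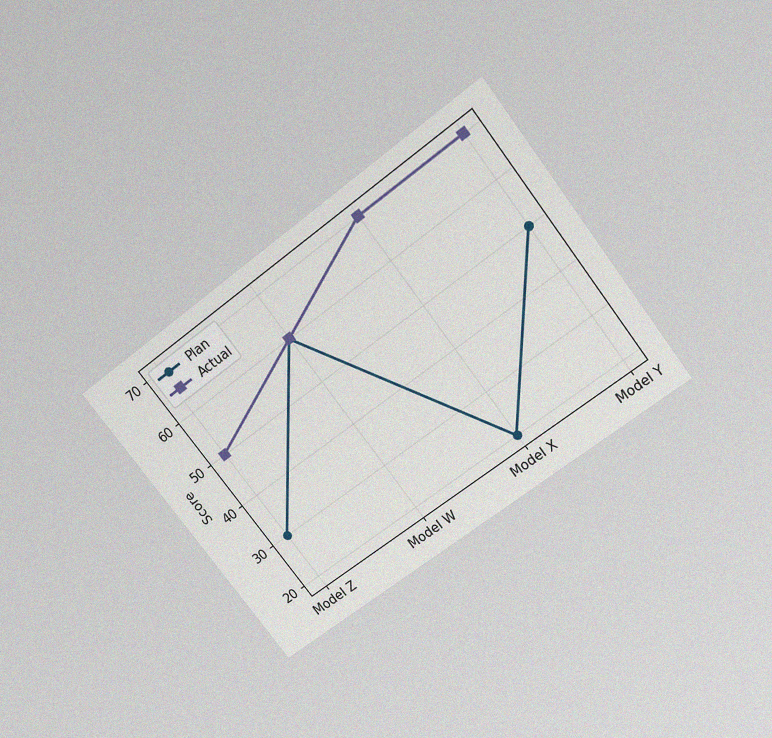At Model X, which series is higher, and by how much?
Actual, by 50

The chart is tilted about 37° counter-clockwise and viewed slightly from above, with some photo noise. At Model X, Actual sits above the other line by 50.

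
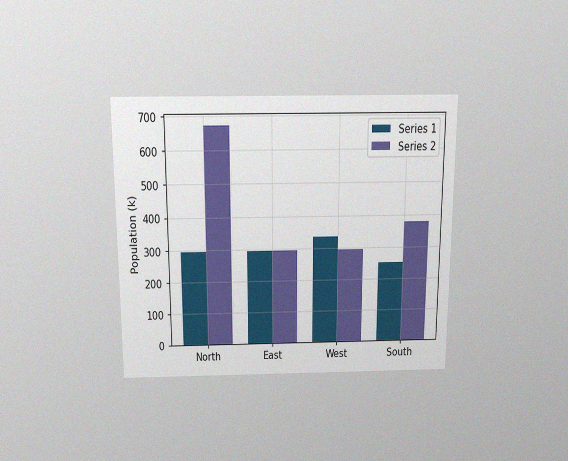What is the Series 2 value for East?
294k

The chart is viewed slightly from above, with some photo noise. The Series 2 bar at East reaches 294k on the y-axis.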